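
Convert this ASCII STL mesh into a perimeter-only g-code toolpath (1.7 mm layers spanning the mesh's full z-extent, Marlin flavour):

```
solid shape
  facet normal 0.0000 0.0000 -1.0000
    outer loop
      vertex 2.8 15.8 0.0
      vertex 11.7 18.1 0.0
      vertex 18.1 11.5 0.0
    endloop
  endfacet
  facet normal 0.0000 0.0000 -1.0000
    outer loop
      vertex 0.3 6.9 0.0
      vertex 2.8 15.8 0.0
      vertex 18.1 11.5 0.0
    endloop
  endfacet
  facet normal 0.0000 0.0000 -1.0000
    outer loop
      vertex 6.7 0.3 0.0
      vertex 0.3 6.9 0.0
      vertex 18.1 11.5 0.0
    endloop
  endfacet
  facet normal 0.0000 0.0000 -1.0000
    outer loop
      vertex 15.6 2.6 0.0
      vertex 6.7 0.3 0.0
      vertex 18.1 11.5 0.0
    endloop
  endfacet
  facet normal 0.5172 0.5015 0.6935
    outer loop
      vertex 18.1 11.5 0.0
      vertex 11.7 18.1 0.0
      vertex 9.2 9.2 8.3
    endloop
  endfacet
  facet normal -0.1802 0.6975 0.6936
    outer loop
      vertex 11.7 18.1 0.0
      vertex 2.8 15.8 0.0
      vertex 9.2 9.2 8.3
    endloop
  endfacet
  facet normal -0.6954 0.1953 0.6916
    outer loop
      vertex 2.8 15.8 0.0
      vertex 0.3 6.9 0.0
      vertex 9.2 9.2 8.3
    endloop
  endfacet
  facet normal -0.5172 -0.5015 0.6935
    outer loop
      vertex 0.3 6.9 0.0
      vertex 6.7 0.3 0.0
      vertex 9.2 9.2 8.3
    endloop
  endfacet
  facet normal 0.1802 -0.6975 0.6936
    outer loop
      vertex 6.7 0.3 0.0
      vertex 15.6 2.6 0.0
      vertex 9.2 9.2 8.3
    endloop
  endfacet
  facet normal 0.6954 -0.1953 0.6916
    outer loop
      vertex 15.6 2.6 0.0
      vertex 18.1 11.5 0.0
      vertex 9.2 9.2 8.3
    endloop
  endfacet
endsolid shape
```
; perimeter-only toolpath
G21 ; units = mm
G90 ; absolute positioning
G28 ; home
; layer 1
G0 Z1.7
G0 X16.3 Y11.0
G1 X11.2 Y16.3
G1 X4.1 Y14.5
G1 X2.1 Y7.4
G1 X7.2 Y2.1
G1 X14.3 Y3.9
G1 X16.3 Y11.0
; layer 2
G0 Z3.3
G0 X14.5 Y10.6
G1 X10.7 Y14.5
G1 X5.4 Y13.2
G1 X3.9 Y7.8
G1 X7.7 Y3.9
G1 X13.0 Y5.2
G1 X14.5 Y10.6
; layer 3
G0 Z5.0
G0 X12.8 Y10.1
G1 X10.2 Y12.8
G1 X6.6 Y11.8
G1 X5.6 Y8.3
G1 X8.2 Y5.6
G1 X11.8 Y6.6
G1 X12.8 Y10.1
; layer 4
G0 Z6.6
G0 X11.0 Y9.7
G1 X9.7 Y11.0
G1 X7.9 Y10.5
G1 X7.4 Y8.7
G1 X8.7 Y7.4
G1 X10.5 Y7.9
G1 X11.0 Y9.7
M2 ; end

The solid is a regular 6-sided pyramid, base circumscribed radius ≈ 9.2 mm, apex at z ≈ 8.3 mm. Slicing at Δz = 1.7 mm — 5 equal slices spanning the solid's height, so layer i sits at z = i·h/5 — gives 4 non-empty perimeters. Each is a 6-segment closed polygon; G0 lifts to the layer z and rapids to the start vertex, then G1 traces the edges. The cross-section shrinks linearly with z (the slice at the apex is degenerate and omitted).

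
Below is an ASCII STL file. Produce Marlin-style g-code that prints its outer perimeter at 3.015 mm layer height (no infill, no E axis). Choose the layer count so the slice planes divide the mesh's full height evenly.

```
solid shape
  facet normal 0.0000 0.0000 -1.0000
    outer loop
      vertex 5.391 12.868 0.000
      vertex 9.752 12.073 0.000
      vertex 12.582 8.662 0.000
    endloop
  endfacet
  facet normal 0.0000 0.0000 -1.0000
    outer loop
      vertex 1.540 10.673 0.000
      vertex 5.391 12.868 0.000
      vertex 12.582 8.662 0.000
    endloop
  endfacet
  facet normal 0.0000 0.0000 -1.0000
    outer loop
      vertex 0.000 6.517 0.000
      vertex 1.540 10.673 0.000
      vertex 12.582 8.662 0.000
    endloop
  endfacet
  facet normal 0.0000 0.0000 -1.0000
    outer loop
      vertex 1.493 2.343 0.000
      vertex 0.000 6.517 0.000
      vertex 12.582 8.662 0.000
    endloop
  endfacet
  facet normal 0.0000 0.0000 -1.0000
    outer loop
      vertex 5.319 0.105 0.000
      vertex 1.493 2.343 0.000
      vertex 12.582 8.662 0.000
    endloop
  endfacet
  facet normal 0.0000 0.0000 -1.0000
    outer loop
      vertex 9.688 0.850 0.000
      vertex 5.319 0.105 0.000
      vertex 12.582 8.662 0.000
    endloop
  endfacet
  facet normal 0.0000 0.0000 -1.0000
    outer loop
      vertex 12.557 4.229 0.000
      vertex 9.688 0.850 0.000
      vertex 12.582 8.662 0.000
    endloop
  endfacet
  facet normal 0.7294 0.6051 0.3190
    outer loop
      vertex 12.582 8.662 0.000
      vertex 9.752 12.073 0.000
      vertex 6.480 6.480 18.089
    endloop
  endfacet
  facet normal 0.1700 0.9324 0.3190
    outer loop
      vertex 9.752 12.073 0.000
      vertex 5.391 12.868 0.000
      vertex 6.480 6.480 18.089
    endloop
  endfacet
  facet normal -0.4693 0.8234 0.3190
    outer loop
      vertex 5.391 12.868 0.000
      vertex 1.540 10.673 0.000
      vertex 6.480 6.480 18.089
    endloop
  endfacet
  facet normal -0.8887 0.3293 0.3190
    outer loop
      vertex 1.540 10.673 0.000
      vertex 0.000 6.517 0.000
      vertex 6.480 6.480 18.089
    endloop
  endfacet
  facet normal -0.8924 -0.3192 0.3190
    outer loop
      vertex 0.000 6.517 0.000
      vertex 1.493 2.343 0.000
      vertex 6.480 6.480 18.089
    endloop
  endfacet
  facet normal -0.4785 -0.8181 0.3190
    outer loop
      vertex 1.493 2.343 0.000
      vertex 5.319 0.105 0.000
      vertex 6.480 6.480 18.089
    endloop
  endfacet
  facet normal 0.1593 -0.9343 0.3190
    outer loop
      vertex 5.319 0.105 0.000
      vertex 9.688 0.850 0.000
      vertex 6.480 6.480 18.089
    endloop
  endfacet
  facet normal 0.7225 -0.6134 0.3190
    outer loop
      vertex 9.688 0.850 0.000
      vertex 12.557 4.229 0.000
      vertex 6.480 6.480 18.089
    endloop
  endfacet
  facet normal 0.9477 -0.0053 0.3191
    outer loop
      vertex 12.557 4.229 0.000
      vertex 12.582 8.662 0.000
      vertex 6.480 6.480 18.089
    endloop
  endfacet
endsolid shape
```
; perimeter-only toolpath
G21 ; units = mm
G90 ; absolute positioning
G28 ; home
; layer 1
G0 Z3.015
G0 X11.565 Y8.298
G1 X9.207 Y11.141
G1 X5.572 Y11.803
G1 X2.363 Y9.974
G1 X1.080 Y6.511
G1 X2.324 Y3.033
G1 X5.512 Y1.168
G1 X9.153 Y1.788
G1 X11.544 Y4.604
G1 X11.565 Y8.298
; layer 2
G0 Z6.030
G0 X10.548 Y7.935
G1 X8.661 Y10.209
G1 X5.754 Y10.739
G1 X3.187 Y9.275
G1 X2.160 Y6.505
G1 X3.155 Y3.722
G1 X5.706 Y2.230
G1 X8.619 Y2.727
G1 X10.531 Y4.979
G1 X10.548 Y7.935
; layer 3
G0 Z9.044
G0 X9.531 Y7.571
G1 X8.116 Y9.277
G1 X5.936 Y9.674
G1 X4.010 Y8.576
G1 X3.240 Y6.498
G1 X3.987 Y4.412
G1 X5.899 Y3.293
G1 X8.084 Y3.665
G1 X9.518 Y5.354
G1 X9.531 Y7.571
; layer 4
G0 Z12.059
G0 X8.514 Y7.207
G1 X7.571 Y8.344
G1 X6.117 Y8.609
G1 X4.833 Y7.878
G1 X4.320 Y6.492
G1 X4.818 Y5.101
G1 X6.093 Y4.355
G1 X7.549 Y4.603
G1 X8.506 Y5.730
G1 X8.514 Y7.207
; layer 5
G0 Z15.074
G0 X7.497 Y6.844
G1 X7.025 Y7.412
G1 X6.299 Y7.545
G1 X5.657 Y7.179
G1 X5.400 Y6.486
G1 X5.649 Y5.791
G1 X6.287 Y5.418
G1 X7.015 Y5.542
G1 X7.493 Y6.105
G1 X7.497 Y6.844
M2 ; end

The solid is a regular 9-sided pyramid, base circumscribed radius ≈ 6.48 mm, apex at z ≈ 18.1 mm. Slicing at Δz = 3.015 mm — 6 equal slices spanning the solid's height, so layer i sits at z = i·h/6 — gives 5 non-empty perimeters. Each is a 9-segment closed polygon; G0 lifts to the layer z and rapids to the start vertex, then G1 traces the edges. The cross-section shrinks linearly with z (the slice at the apex is degenerate and omitted).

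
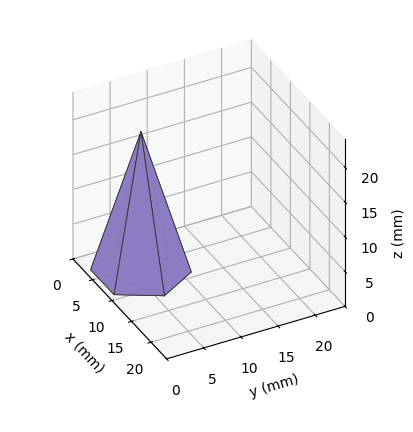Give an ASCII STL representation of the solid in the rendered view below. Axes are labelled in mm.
Reading the render: the shape is a regular 6-sided pyramid, base circumscribed radius ≈ 6 mm, apex at z ≈ 20 mm (dimensions read to the nearest mm from the axis ticks). For the STL, each face is triangulated and given an outward normal.

solid part
  facet normal 0.0000 0.0000 -1.0000
    outer loop
      vertex 3.000 11.196 0.000
      vertex 9.000 11.196 0.000
      vertex 12.000 6.000 0.000
    endloop
  endfacet
  facet normal 0.0000 0.0000 -1.0000
    outer loop
      vertex 0.000 6.000 0.000
      vertex 3.000 11.196 0.000
      vertex 12.000 6.000 0.000
    endloop
  endfacet
  facet normal 0.0000 0.0000 -1.0000
    outer loop
      vertex 3.000 0.804 0.000
      vertex 0.000 6.000 0.000
      vertex 12.000 6.000 0.000
    endloop
  endfacet
  facet normal 0.0000 0.0000 -1.0000
    outer loop
      vertex 9.000 0.804 0.000
      vertex 3.000 0.804 0.000
      vertex 12.000 6.000 0.000
    endloop
  endfacet
  facet normal 0.8382 0.4839 0.2515
    outer loop
      vertex 12.000 6.000 0.000
      vertex 9.000 11.196 0.000
      vertex 6.000 6.000 20.000
    endloop
  endfacet
  facet normal 0.0000 0.9679 0.2515
    outer loop
      vertex 9.000 11.196 0.000
      vertex 3.000 11.196 0.000
      vertex 6.000 6.000 20.000
    endloop
  endfacet
  facet normal -0.8382 0.4839 0.2515
    outer loop
      vertex 3.000 11.196 0.000
      vertex 0.000 6.000 0.000
      vertex 6.000 6.000 20.000
    endloop
  endfacet
  facet normal -0.8382 -0.4839 0.2515
    outer loop
      vertex 0.000 6.000 0.000
      vertex 3.000 0.804 0.000
      vertex 6.000 6.000 20.000
    endloop
  endfacet
  facet normal 0.0000 -0.9679 0.2515
    outer loop
      vertex 3.000 0.804 0.000
      vertex 9.000 0.804 0.000
      vertex 6.000 6.000 20.000
    endloop
  endfacet
  facet normal 0.8382 -0.4839 0.2515
    outer loop
      vertex 9.000 0.804 0.000
      vertex 12.000 6.000 0.000
      vertex 6.000 6.000 20.000
    endloop
  endfacet
endsolid part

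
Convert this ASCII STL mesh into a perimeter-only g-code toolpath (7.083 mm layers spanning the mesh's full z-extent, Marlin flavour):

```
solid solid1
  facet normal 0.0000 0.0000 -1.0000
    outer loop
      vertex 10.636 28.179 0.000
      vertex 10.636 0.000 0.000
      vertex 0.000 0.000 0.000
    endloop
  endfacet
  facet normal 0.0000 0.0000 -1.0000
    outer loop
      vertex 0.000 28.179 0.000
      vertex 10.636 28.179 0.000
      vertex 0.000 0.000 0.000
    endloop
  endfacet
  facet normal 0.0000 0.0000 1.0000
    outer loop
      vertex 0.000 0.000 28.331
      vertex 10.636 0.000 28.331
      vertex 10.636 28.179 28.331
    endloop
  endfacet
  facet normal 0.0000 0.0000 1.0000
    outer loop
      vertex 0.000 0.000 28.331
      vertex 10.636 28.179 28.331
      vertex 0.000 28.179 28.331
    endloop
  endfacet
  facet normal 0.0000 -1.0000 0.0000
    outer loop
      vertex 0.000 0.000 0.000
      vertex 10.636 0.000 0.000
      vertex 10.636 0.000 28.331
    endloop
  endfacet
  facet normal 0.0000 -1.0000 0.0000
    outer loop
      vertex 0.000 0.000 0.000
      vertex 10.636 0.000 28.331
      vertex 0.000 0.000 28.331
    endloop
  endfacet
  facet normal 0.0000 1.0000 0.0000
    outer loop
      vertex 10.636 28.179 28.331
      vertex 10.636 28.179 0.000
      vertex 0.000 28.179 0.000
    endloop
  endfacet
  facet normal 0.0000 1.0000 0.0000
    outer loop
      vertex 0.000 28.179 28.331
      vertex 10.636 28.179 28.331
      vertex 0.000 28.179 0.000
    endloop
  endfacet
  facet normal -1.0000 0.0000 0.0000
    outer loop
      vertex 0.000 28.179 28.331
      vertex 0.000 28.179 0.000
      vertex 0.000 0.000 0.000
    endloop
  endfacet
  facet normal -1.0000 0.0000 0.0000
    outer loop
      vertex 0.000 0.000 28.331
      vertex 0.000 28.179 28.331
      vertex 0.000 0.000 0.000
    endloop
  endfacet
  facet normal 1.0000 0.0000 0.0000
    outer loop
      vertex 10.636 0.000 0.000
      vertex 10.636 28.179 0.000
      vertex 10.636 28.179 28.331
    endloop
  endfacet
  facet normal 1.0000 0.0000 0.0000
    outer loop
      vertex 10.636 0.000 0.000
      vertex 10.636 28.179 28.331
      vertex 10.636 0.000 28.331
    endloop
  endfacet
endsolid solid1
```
; perimeter-only toolpath
G21 ; units = mm
G90 ; absolute positioning
G28 ; home
; layer 1
G0 Z7.083
G0 X0.000 Y0.000
G1 X10.636 Y0.000
G1 X10.636 Y28.179
G1 X0.000 Y28.179
G1 X0.000 Y0.000
; layer 2
G0 Z14.165
G0 X0.000 Y0.000
G1 X10.636 Y0.000
G1 X10.636 Y28.179
G1 X0.000 Y28.179
G1 X0.000 Y0.000
; layer 3
G0 Z21.248
G0 X0.000 Y0.000
G1 X10.636 Y0.000
G1 X10.636 Y28.179
G1 X0.000 Y28.179
G1 X0.000 Y0.000
; layer 4
G0 Z28.331
G0 X0.000 Y0.000
G1 X10.636 Y0.000
G1 X10.636 Y28.179
G1 X0.000 Y28.179
G1 X0.000 Y0.000
M2 ; end

The solid is a rectangular box, roughly 10.6 × 28.2 mm footprint and 28.3 mm tall. Slicing at Δz = 7.083 mm — 4 equal slices spanning the solid's height, so layer i sits at z = i·h/4 — gives 4 non-empty perimeters. Each is a 4-segment closed polygon; G0 lifts to the layer z and rapids to the start vertex, then G1 traces the edges.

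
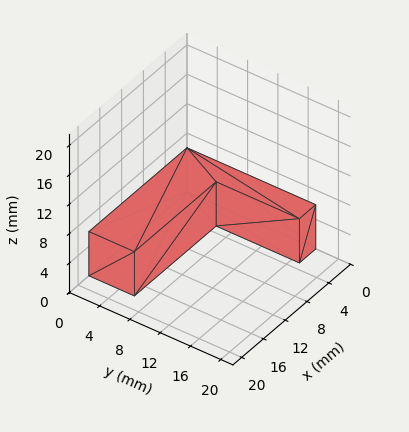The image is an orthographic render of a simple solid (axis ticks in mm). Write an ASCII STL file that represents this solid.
Reading the render: the shape is an L-shaped prism: outer 18 × 17 mm, arm thicknesses ≈ 6 mm (horizontal) and 3 mm (vertical), extruded 6 mm in z (dimensions read to the nearest mm from the axis ticks). For the STL, each face is triangulated and given an outward normal.

solid part
  facet normal 0.0000 0.0000 -1.0000
    outer loop
      vertex 18.000 6.000 0.000
      vertex 18.000 0.000 0.000
      vertex 0.000 0.000 0.000
    endloop
  endfacet
  facet normal 0.0000 0.0000 -1.0000
    outer loop
      vertex 3.000 6.000 0.000
      vertex 18.000 6.000 0.000
      vertex 0.000 0.000 0.000
    endloop
  endfacet
  facet normal 0.0000 0.0000 -1.0000
    outer loop
      vertex 3.000 17.000 0.000
      vertex 3.000 6.000 0.000
      vertex 0.000 0.000 0.000
    endloop
  endfacet
  facet normal 0.0000 0.0000 -1.0000
    outer loop
      vertex 0.000 17.000 0.000
      vertex 3.000 17.000 0.000
      vertex 0.000 0.000 0.000
    endloop
  endfacet
  facet normal 0.0000 0.0000 1.0000
    outer loop
      vertex 0.000 0.000 6.000
      vertex 18.000 0.000 6.000
      vertex 18.000 6.000 6.000
    endloop
  endfacet
  facet normal 0.0000 0.0000 1.0000
    outer loop
      vertex 0.000 0.000 6.000
      vertex 18.000 6.000 6.000
      vertex 3.000 6.000 6.000
    endloop
  endfacet
  facet normal 0.0000 0.0000 1.0000
    outer loop
      vertex 0.000 0.000 6.000
      vertex 3.000 6.000 6.000
      vertex 3.000 17.000 6.000
    endloop
  endfacet
  facet normal 0.0000 0.0000 1.0000
    outer loop
      vertex 0.000 0.000 6.000
      vertex 3.000 17.000 6.000
      vertex 0.000 17.000 6.000
    endloop
  endfacet
  facet normal 0.0000 -1.0000 0.0000
    outer loop
      vertex 0.000 0.000 0.000
      vertex 18.000 0.000 0.000
      vertex 18.000 0.000 6.000
    endloop
  endfacet
  facet normal 0.0000 -1.0000 0.0000
    outer loop
      vertex 0.000 0.000 0.000
      vertex 18.000 0.000 6.000
      vertex 0.000 0.000 6.000
    endloop
  endfacet
  facet normal 1.0000 0.0000 0.0000
    outer loop
      vertex 18.000 0.000 0.000
      vertex 18.000 6.000 0.000
      vertex 18.000 6.000 6.000
    endloop
  endfacet
  facet normal 1.0000 0.0000 0.0000
    outer loop
      vertex 18.000 0.000 0.000
      vertex 18.000 6.000 6.000
      vertex 18.000 0.000 6.000
    endloop
  endfacet
  facet normal 0.0000 1.0000 0.0000
    outer loop
      vertex 18.000 6.000 0.000
      vertex 3.000 6.000 0.000
      vertex 3.000 6.000 6.000
    endloop
  endfacet
  facet normal 0.0000 1.0000 0.0000
    outer loop
      vertex 18.000 6.000 0.000
      vertex 3.000 6.000 6.000
      vertex 18.000 6.000 6.000
    endloop
  endfacet
  facet normal 1.0000 0.0000 0.0000
    outer loop
      vertex 3.000 6.000 0.000
      vertex 3.000 17.000 0.000
      vertex 3.000 17.000 6.000
    endloop
  endfacet
  facet normal 1.0000 0.0000 0.0000
    outer loop
      vertex 3.000 6.000 0.000
      vertex 3.000 17.000 6.000
      vertex 3.000 6.000 6.000
    endloop
  endfacet
  facet normal 0.0000 1.0000 0.0000
    outer loop
      vertex 3.000 17.000 0.000
      vertex 0.000 17.000 0.000
      vertex 0.000 17.000 6.000
    endloop
  endfacet
  facet normal 0.0000 1.0000 0.0000
    outer loop
      vertex 3.000 17.000 0.000
      vertex 0.000 17.000 6.000
      vertex 3.000 17.000 6.000
    endloop
  endfacet
  facet normal -1.0000 0.0000 0.0000
    outer loop
      vertex 0.000 17.000 0.000
      vertex 0.000 0.000 0.000
      vertex 0.000 0.000 6.000
    endloop
  endfacet
  facet normal -1.0000 0.0000 0.0000
    outer loop
      vertex 0.000 17.000 0.000
      vertex 0.000 0.000 6.000
      vertex 0.000 17.000 6.000
    endloop
  endfacet
endsolid part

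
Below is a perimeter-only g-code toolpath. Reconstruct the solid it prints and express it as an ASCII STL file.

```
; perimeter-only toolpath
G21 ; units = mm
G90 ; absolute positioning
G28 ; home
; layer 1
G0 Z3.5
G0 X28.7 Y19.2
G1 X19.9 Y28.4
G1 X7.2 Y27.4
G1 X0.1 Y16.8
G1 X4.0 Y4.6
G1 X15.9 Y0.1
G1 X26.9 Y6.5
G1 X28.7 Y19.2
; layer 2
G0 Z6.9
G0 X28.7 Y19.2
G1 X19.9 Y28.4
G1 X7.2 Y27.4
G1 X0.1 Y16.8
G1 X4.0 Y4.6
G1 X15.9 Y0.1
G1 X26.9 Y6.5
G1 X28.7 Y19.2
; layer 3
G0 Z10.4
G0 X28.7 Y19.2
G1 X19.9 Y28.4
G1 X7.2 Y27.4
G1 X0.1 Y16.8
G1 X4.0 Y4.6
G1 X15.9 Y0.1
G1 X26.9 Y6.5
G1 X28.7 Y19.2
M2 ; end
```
solid part
  facet normal 0.0000 0.0000 -1.0000
    outer loop
      vertex 7.2 27.4 0.0
      vertex 19.9 28.4 0.0
      vertex 28.7 19.2 0.0
    endloop
  endfacet
  facet normal 0.0000 0.0000 -1.0000
    outer loop
      vertex 0.1 16.8 0.0
      vertex 7.2 27.4 0.0
      vertex 28.7 19.2 0.0
    endloop
  endfacet
  facet normal 0.0000 0.0000 -1.0000
    outer loop
      vertex 4.0 4.6 0.0
      vertex 0.1 16.8 0.0
      vertex 28.7 19.2 0.0
    endloop
  endfacet
  facet normal 0.0000 0.0000 -1.0000
    outer loop
      vertex 15.9 0.1 0.0
      vertex 4.0 4.6 0.0
      vertex 28.7 19.2 0.0
    endloop
  endfacet
  facet normal 0.0000 0.0000 -1.0000
    outer loop
      vertex 26.9 6.5 0.0
      vertex 15.9 0.1 0.0
      vertex 28.7 19.2 0.0
    endloop
  endfacet
  facet normal 0.0000 0.0000 1.0000
    outer loop
      vertex 28.7 19.2 10.4
      vertex 19.9 28.4 10.4
      vertex 7.2 27.4 10.4
    endloop
  endfacet
  facet normal 0.0000 0.0000 1.0000
    outer loop
      vertex 28.7 19.2 10.4
      vertex 7.2 27.4 10.4
      vertex 0.1 16.8 10.4
    endloop
  endfacet
  facet normal 0.0000 0.0000 1.0000
    outer loop
      vertex 28.7 19.2 10.4
      vertex 0.1 16.8 10.4
      vertex 4.0 4.6 10.4
    endloop
  endfacet
  facet normal 0.0000 0.0000 1.0000
    outer loop
      vertex 28.7 19.2 10.4
      vertex 4.0 4.6 10.4
      vertex 15.9 0.1 10.4
    endloop
  endfacet
  facet normal 0.0000 0.0000 1.0000
    outer loop
      vertex 28.7 19.2 10.4
      vertex 15.9 0.1 10.4
      vertex 26.9 6.5 10.4
    endloop
  endfacet
  facet normal 0.7226 0.6912 0.0000
    outer loop
      vertex 28.7 19.2 0.0
      vertex 19.9 28.4 0.0
      vertex 19.9 28.4 10.4
    endloop
  endfacet
  facet normal 0.7226 0.6912 0.0000
    outer loop
      vertex 28.7 19.2 0.0
      vertex 19.9 28.4 10.4
      vertex 28.7 19.2 10.4
    endloop
  endfacet
  facet normal -0.0785 0.9969 0.0000
    outer loop
      vertex 19.9 28.4 0.0
      vertex 7.2 27.4 0.0
      vertex 7.2 27.4 10.4
    endloop
  endfacet
  facet normal -0.0785 0.9969 0.0000
    outer loop
      vertex 19.9 28.4 0.0
      vertex 7.2 27.4 10.4
      vertex 19.9 28.4 10.4
    endloop
  endfacet
  facet normal -0.8308 0.5565 0.0000
    outer loop
      vertex 7.2 27.4 0.0
      vertex 0.1 16.8 0.0
      vertex 0.1 16.8 10.4
    endloop
  endfacet
  facet normal -0.8308 0.5565 0.0000
    outer loop
      vertex 7.2 27.4 0.0
      vertex 0.1 16.8 10.4
      vertex 7.2 27.4 10.4
    endloop
  endfacet
  facet normal -0.9525 -0.3045 0.0000
    outer loop
      vertex 0.1 16.8 0.0
      vertex 4.0 4.6 0.0
      vertex 4.0 4.6 10.4
    endloop
  endfacet
  facet normal -0.9525 -0.3045 0.0000
    outer loop
      vertex 0.1 16.8 0.0
      vertex 4.0 4.6 10.4
      vertex 0.1 16.8 10.4
    endloop
  endfacet
  facet normal -0.3537 -0.9354 0.0000
    outer loop
      vertex 4.0 4.6 0.0
      vertex 15.9 0.1 0.0
      vertex 15.9 0.1 10.4
    endloop
  endfacet
  facet normal -0.3537 -0.9354 0.0000
    outer loop
      vertex 4.0 4.6 0.0
      vertex 15.9 0.1 10.4
      vertex 4.0 4.6 10.4
    endloop
  endfacet
  facet normal 0.5029 -0.8643 0.0000
    outer loop
      vertex 15.9 0.1 0.0
      vertex 26.9 6.5 0.0
      vertex 26.9 6.5 10.4
    endloop
  endfacet
  facet normal 0.5029 -0.8643 0.0000
    outer loop
      vertex 15.9 0.1 0.0
      vertex 26.9 6.5 10.4
      vertex 15.9 0.1 10.4
    endloop
  endfacet
  facet normal 0.9901 -0.1403 0.0000
    outer loop
      vertex 26.9 6.5 0.0
      vertex 28.7 19.2 0.0
      vertex 28.7 19.2 10.4
    endloop
  endfacet
  facet normal 0.9901 -0.1403 0.0000
    outer loop
      vertex 26.9 6.5 0.0
      vertex 28.7 19.2 10.4
      vertex 26.9 6.5 10.4
    endloop
  endfacet
endsolid part

The G0 Z moves step by Δz≈3.5 mm. Every layer's G1 loop is the same polygon, so the solid is a straight extrusion of it from z=0 to z≈10.4. Closing with flat bottom and top caps and triangulating gives 24 facets — a regular 7-sided prism (a cylinder approximated with 7 flat sides), circumscribed radius ≈ 14.7 mm, height ≈ 10.4 mm.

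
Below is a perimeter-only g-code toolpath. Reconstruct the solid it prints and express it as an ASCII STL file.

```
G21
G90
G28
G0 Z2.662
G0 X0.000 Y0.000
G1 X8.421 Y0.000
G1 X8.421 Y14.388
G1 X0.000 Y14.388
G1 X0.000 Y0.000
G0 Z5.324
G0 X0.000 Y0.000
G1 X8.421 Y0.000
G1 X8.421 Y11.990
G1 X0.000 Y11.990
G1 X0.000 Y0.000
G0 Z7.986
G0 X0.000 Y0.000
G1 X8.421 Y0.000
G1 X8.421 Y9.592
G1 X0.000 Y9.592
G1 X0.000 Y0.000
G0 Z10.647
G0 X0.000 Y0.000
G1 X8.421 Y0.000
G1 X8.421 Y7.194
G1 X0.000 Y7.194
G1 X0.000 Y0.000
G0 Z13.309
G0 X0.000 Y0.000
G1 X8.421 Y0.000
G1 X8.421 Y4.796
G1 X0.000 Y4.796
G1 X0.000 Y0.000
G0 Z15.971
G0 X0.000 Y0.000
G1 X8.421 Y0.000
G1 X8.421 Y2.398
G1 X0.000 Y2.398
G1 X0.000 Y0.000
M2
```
solid part
  facet normal 0.0000 0.0000 -1.0000
    outer loop
      vertex 8.421 16.786 0.000
      vertex 8.421 0.000 0.000
      vertex 0.000 0.000 0.000
    endloop
  endfacet
  facet normal 0.0000 0.0000 -1.0000
    outer loop
      vertex 0.000 16.786 0.000
      vertex 8.421 16.786 0.000
      vertex 0.000 0.000 0.000
    endloop
  endfacet
  facet normal 0.0000 -1.0000 0.0000
    outer loop
      vertex 0.000 0.000 0.000
      vertex 8.421 0.000 0.000
      vertex 8.421 0.000 18.633
    endloop
  endfacet
  facet normal 0.0000 -1.0000 0.0000
    outer loop
      vertex 0.000 0.000 0.000
      vertex 8.421 0.000 18.633
      vertex 0.000 0.000 18.633
    endloop
  endfacet
  facet normal 0.0000 0.7430 0.6693
    outer loop
      vertex 0.000 0.000 18.633
      vertex 8.421 0.000 18.633
      vertex 8.421 16.786 0.000
    endloop
  endfacet
  facet normal 0.0000 0.7430 0.6693
    outer loop
      vertex 0.000 0.000 18.633
      vertex 8.421 16.786 0.000
      vertex 0.000 16.786 0.000
    endloop
  endfacet
  facet normal -1.0000 0.0000 0.0000
    outer loop
      vertex 0.000 0.000 18.633
      vertex 0.000 16.786 0.000
      vertex 0.000 0.000 0.000
    endloop
  endfacet
  facet normal 1.0000 0.0000 0.0000
    outer loop
      vertex 8.421 0.000 0.000
      vertex 8.421 16.786 0.000
      vertex 8.421 0.000 18.633
    endloop
  endfacet
endsolid part

The G0 Z moves step by Δz≈2.662 mm. The G1 loops shrink linearly with z, so the solid tapers from its base footprint up to z≈18.6. Closing with a flat bottom cap and the tapered top and triangulating gives 8 facets — a wedge (ramp): 8.42 × 16.8 mm base, rising to 18.6 mm along the y=0 edge and sloping linearly to z=0 at y=16.8.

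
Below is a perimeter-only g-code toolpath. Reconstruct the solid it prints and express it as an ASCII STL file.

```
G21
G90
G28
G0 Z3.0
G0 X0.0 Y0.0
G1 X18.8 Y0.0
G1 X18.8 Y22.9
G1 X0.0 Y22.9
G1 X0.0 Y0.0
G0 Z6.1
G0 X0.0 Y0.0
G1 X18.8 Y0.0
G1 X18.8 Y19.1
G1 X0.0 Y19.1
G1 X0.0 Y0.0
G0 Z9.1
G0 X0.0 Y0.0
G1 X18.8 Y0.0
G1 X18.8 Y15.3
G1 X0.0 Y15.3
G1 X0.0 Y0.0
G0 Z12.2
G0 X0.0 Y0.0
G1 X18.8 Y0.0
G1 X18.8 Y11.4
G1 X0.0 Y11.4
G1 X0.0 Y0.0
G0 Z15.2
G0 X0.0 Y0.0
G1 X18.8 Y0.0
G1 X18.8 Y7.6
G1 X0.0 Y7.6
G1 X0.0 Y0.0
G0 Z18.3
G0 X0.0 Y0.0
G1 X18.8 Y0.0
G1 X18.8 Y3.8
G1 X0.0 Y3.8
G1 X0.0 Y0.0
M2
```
solid part
  facet normal 0.0000 0.0000 -1.0000
    outer loop
      vertex 18.8 26.7 0.0
      vertex 18.8 0.0 0.0
      vertex 0.0 0.0 0.0
    endloop
  endfacet
  facet normal 0.0000 0.0000 -1.0000
    outer loop
      vertex 0.0 26.7 0.0
      vertex 18.8 26.7 0.0
      vertex 0.0 0.0 0.0
    endloop
  endfacet
  facet normal 0.0000 -1.0000 0.0000
    outer loop
      vertex 0.0 0.0 0.0
      vertex 18.8 0.0 0.0
      vertex 18.8 0.0 21.3
    endloop
  endfacet
  facet normal 0.0000 -1.0000 0.0000
    outer loop
      vertex 0.0 0.0 0.0
      vertex 18.8 0.0 21.3
      vertex 0.0 0.0 21.3
    endloop
  endfacet
  facet normal 0.0000 0.6236 0.7817
    outer loop
      vertex 0.0 0.0 21.3
      vertex 18.8 0.0 21.3
      vertex 18.8 26.7 0.0
    endloop
  endfacet
  facet normal 0.0000 0.6236 0.7817
    outer loop
      vertex 0.0 0.0 21.3
      vertex 18.8 26.7 0.0
      vertex 0.0 26.7 0.0
    endloop
  endfacet
  facet normal -1.0000 0.0000 0.0000
    outer loop
      vertex 0.0 0.0 21.3
      vertex 0.0 26.7 0.0
      vertex 0.0 0.0 0.0
    endloop
  endfacet
  facet normal 1.0000 0.0000 0.0000
    outer loop
      vertex 18.8 0.0 0.0
      vertex 18.8 26.7 0.0
      vertex 18.8 0.0 21.3
    endloop
  endfacet
endsolid part

The G0 Z moves step by Δz≈3.0 mm. The G1 loops shrink linearly with z, so the solid tapers from its base footprint up to z≈21.3. Closing with a flat bottom cap and the tapered top and triangulating gives 8 facets — a wedge (ramp): 18.8 × 26.7 mm base, rising to 21.3 mm along the y=0 edge and sloping linearly to z=0 at y=26.7.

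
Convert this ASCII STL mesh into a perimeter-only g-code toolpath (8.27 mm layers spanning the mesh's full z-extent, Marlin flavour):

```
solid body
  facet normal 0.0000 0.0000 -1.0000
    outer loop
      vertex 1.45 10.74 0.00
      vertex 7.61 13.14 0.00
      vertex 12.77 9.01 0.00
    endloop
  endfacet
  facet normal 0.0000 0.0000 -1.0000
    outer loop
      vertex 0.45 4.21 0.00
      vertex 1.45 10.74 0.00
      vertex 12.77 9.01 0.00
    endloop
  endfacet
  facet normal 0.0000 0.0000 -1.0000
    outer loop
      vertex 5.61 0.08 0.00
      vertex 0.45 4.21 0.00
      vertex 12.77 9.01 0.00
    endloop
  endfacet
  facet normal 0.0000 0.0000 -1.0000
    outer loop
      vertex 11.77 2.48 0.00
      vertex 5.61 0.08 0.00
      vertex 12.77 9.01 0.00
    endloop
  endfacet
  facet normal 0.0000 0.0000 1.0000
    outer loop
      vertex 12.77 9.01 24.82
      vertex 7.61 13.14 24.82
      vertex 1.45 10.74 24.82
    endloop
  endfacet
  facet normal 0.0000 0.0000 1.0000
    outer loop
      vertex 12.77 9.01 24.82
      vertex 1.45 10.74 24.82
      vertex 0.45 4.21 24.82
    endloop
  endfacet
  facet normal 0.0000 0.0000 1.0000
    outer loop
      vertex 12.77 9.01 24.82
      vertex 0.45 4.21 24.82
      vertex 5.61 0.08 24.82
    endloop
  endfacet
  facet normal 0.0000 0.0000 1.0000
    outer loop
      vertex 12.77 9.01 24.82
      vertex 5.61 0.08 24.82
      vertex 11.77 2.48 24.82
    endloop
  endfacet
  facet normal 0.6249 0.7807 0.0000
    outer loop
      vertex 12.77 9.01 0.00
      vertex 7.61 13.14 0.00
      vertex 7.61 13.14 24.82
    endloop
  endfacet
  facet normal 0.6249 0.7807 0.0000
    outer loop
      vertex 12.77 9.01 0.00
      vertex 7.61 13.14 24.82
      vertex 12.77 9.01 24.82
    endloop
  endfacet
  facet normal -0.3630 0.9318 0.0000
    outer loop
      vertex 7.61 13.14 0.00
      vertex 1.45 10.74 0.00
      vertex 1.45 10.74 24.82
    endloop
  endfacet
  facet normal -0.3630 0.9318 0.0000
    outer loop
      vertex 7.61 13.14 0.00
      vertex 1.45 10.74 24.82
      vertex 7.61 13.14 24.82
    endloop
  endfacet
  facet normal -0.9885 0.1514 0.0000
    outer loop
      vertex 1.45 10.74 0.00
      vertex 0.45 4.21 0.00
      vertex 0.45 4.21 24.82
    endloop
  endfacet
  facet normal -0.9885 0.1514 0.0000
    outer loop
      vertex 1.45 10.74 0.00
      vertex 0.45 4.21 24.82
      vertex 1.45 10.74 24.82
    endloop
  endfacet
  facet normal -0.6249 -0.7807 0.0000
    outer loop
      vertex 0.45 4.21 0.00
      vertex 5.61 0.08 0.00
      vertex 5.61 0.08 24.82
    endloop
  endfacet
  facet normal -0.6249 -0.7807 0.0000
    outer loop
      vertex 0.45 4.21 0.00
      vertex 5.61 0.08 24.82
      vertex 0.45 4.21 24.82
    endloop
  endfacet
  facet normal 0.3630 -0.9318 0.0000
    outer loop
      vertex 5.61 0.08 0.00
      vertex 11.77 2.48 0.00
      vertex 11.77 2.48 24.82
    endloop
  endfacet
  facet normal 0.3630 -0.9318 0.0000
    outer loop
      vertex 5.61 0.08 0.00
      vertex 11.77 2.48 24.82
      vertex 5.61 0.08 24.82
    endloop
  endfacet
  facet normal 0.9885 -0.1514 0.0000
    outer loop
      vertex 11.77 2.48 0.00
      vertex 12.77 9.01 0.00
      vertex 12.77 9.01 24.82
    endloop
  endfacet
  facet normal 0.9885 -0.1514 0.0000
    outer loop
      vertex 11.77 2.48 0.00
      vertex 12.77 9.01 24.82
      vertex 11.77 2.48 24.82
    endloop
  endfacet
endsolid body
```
; perimeter-only toolpath
G21 ; units = mm
G90 ; absolute positioning
G28 ; home
; layer 1
G0 Z8.27
G0 X12.77 Y9.01
G1 X7.61 Y13.14
G1 X1.45 Y10.74
G1 X0.45 Y4.21
G1 X5.61 Y0.08
G1 X11.77 Y2.48
G1 X12.77 Y9.01
; layer 2
G0 Z16.55
G0 X12.77 Y9.01
G1 X7.61 Y13.14
G1 X1.45 Y10.74
G1 X0.45 Y4.21
G1 X5.61 Y0.08
G1 X11.77 Y2.48
G1 X12.77 Y9.01
; layer 3
G0 Z24.82
G0 X12.77 Y9.01
G1 X7.61 Y13.14
G1 X1.45 Y10.74
G1 X0.45 Y4.21
G1 X5.61 Y0.08
G1 X11.77 Y2.48
G1 X12.77 Y9.01
M2 ; end

The solid is a regular 6-sided prism (a cylinder approximated with 6 flat sides), circumscribed radius ≈ 6.61 mm, height ≈ 24.8 mm. Slicing at Δz = 8.27 mm — 3 equal slices spanning the solid's height, so layer i sits at z = i·h/3 — gives 3 non-empty perimeters. Each is a 6-segment closed polygon; G0 lifts to the layer z and rapids to the start vertex, then G1 traces the edges.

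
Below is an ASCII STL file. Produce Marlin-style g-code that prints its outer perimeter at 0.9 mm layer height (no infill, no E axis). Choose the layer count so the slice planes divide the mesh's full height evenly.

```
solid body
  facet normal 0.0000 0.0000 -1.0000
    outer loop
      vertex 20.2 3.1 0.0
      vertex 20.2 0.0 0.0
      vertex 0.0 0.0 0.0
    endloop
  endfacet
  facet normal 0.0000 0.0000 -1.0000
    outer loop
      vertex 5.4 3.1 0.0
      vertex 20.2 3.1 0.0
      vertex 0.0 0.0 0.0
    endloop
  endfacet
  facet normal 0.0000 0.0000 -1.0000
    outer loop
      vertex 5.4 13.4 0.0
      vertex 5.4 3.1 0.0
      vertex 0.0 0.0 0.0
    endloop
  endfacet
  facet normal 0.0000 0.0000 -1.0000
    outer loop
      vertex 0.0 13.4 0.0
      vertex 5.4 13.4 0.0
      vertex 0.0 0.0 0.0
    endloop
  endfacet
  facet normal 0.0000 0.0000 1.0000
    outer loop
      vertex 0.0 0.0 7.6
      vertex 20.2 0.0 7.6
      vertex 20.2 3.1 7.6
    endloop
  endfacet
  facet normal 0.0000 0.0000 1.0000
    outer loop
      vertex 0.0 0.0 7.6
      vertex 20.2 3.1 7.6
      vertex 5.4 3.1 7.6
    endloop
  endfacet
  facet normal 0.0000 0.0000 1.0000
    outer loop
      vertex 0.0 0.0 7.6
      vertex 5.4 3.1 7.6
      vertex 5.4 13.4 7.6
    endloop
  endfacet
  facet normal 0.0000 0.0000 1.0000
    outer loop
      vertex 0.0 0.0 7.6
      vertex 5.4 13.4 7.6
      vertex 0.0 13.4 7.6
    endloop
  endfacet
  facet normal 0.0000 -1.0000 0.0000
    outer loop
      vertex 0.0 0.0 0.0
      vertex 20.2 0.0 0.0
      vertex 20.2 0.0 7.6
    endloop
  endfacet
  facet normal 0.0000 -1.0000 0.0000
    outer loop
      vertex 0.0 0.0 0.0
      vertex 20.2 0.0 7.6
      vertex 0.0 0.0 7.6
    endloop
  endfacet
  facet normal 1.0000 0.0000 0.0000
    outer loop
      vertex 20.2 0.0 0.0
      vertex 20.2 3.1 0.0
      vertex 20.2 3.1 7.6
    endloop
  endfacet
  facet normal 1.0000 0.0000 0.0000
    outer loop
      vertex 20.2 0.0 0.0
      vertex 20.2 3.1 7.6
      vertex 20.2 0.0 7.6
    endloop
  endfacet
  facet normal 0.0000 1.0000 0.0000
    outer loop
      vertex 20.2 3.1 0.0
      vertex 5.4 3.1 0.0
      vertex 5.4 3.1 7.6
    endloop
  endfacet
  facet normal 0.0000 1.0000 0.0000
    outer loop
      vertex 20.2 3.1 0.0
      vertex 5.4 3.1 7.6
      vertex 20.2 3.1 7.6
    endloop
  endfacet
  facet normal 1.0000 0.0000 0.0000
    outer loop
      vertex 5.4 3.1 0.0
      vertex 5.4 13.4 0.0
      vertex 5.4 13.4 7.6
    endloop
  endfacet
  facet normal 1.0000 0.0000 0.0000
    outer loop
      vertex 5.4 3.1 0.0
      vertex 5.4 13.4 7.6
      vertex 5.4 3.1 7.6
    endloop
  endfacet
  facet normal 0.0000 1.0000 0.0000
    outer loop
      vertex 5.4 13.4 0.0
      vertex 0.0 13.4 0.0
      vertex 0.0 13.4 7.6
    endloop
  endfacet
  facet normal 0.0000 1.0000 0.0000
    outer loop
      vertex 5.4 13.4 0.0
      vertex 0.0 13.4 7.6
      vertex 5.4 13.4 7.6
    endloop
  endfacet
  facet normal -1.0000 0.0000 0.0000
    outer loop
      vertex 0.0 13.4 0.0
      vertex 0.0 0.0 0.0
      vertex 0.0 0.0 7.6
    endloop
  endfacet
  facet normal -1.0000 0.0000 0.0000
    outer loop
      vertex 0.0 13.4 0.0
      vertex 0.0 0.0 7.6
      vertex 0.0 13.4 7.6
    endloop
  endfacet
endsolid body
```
; perimeter-only toolpath
G21 ; units = mm
G90 ; absolute positioning
G28 ; home
; layer 1
G0 Z0.9
G0 X0.0 Y0.0
G1 X20.2 Y0.0
G1 X20.2 Y3.1
G1 X5.4 Y3.1
G1 X5.4 Y13.4
G1 X0.0 Y13.4
G1 X0.0 Y0.0
; layer 2
G0 Z1.9
G0 X0.0 Y0.0
G1 X20.2 Y0.0
G1 X20.2 Y3.1
G1 X5.4 Y3.1
G1 X5.4 Y13.4
G1 X0.0 Y13.4
G1 X0.0 Y0.0
; layer 3
G0 Z2.8
G0 X0.0 Y0.0
G1 X20.2 Y0.0
G1 X20.2 Y3.1
G1 X5.4 Y3.1
G1 X5.4 Y13.4
G1 X0.0 Y13.4
G1 X0.0 Y0.0
; layer 4
G0 Z3.8
G0 X0.0 Y0.0
G1 X20.2 Y0.0
G1 X20.2 Y3.1
G1 X5.4 Y3.1
G1 X5.4 Y13.4
G1 X0.0 Y13.4
G1 X0.0 Y0.0
; layer 5
G0 Z4.8
G0 X0.0 Y0.0
G1 X20.2 Y0.0
G1 X20.2 Y3.1
G1 X5.4 Y3.1
G1 X5.4 Y13.4
G1 X0.0 Y13.4
G1 X0.0 Y0.0
; layer 6
G0 Z5.7
G0 X0.0 Y0.0
G1 X20.2 Y0.0
G1 X20.2 Y3.1
G1 X5.4 Y3.1
G1 X5.4 Y13.4
G1 X0.0 Y13.4
G1 X0.0 Y0.0
; layer 7
G0 Z6.6
G0 X0.0 Y0.0
G1 X20.2 Y0.0
G1 X20.2 Y3.1
G1 X5.4 Y3.1
G1 X5.4 Y13.4
G1 X0.0 Y13.4
G1 X0.0 Y0.0
; layer 8
G0 Z7.6
G0 X0.0 Y0.0
G1 X20.2 Y0.0
G1 X20.2 Y3.1
G1 X5.4 Y3.1
G1 X5.4 Y13.4
G1 X0.0 Y13.4
G1 X0.0 Y0.0
M2 ; end

The solid is an L-shaped prism: outer 20.2 × 13.4 mm, arm thicknesses ≈ 3.1 mm (horizontal) and 5.4 mm (vertical), extruded 7.6 mm in z. Slicing at Δz = 0.9 mm — 8 equal slices spanning the solid's height, so layer i sits at z = i·h/8 — gives 8 non-empty perimeters. Each is a 6-segment closed polygon; G0 lifts to the layer z and rapids to the start vertex, then G1 traces the edges.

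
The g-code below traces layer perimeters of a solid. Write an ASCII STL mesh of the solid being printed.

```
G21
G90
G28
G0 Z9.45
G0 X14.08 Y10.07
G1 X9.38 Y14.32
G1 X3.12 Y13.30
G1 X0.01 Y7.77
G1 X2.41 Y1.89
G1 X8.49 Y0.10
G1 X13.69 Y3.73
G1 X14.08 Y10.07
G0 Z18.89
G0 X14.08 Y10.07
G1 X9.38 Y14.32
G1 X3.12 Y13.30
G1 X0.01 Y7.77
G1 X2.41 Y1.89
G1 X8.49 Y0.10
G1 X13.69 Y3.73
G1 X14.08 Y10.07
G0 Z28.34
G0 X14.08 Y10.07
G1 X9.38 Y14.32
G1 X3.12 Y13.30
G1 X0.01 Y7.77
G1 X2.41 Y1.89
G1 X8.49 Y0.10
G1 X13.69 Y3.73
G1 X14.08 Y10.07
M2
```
solid part
  facet normal 0.0000 0.0000 -1.0000
    outer loop
      vertex 3.12 13.30 0.00
      vertex 9.38 14.32 0.00
      vertex 14.08 10.07 0.00
    endloop
  endfacet
  facet normal 0.0000 0.0000 -1.0000
    outer loop
      vertex 0.01 7.77 0.00
      vertex 3.12 13.30 0.00
      vertex 14.08 10.07 0.00
    endloop
  endfacet
  facet normal 0.0000 0.0000 -1.0000
    outer loop
      vertex 2.41 1.89 0.00
      vertex 0.01 7.77 0.00
      vertex 14.08 10.07 0.00
    endloop
  endfacet
  facet normal 0.0000 0.0000 -1.0000
    outer loop
      vertex 8.49 0.10 0.00
      vertex 2.41 1.89 0.00
      vertex 14.08 10.07 0.00
    endloop
  endfacet
  facet normal 0.0000 0.0000 -1.0000
    outer loop
      vertex 13.69 3.73 0.00
      vertex 8.49 0.10 0.00
      vertex 14.08 10.07 0.00
    endloop
  endfacet
  facet normal 0.0000 0.0000 1.0000
    outer loop
      vertex 14.08 10.07 28.34
      vertex 9.38 14.32 28.34
      vertex 3.12 13.30 28.34
    endloop
  endfacet
  facet normal 0.0000 0.0000 1.0000
    outer loop
      vertex 14.08 10.07 28.34
      vertex 3.12 13.30 28.34
      vertex 0.01 7.77 28.34
    endloop
  endfacet
  facet normal 0.0000 0.0000 1.0000
    outer loop
      vertex 14.08 10.07 28.34
      vertex 0.01 7.77 28.34
      vertex 2.41 1.89 28.34
    endloop
  endfacet
  facet normal 0.0000 0.0000 1.0000
    outer loop
      vertex 14.08 10.07 28.34
      vertex 2.41 1.89 28.34
      vertex 8.49 0.10 28.34
    endloop
  endfacet
  facet normal 0.0000 0.0000 1.0000
    outer loop
      vertex 14.08 10.07 28.34
      vertex 8.49 0.10 28.34
      vertex 13.69 3.73 28.34
    endloop
  endfacet
  facet normal 0.6707 0.7417 0.0000
    outer loop
      vertex 14.08 10.07 0.00
      vertex 9.38 14.32 0.00
      vertex 9.38 14.32 28.34
    endloop
  endfacet
  facet normal 0.6707 0.7417 0.0000
    outer loop
      vertex 14.08 10.07 0.00
      vertex 9.38 14.32 28.34
      vertex 14.08 10.07 28.34
    endloop
  endfacet
  facet normal -0.1608 0.9870 0.0000
    outer loop
      vertex 9.38 14.32 0.00
      vertex 3.12 13.30 0.00
      vertex 3.12 13.30 28.34
    endloop
  endfacet
  facet normal -0.1608 0.9870 0.0000
    outer loop
      vertex 9.38 14.32 0.00
      vertex 3.12 13.30 28.34
      vertex 9.38 14.32 28.34
    endloop
  endfacet
  facet normal -0.8716 0.4902 0.0000
    outer loop
      vertex 3.12 13.30 0.00
      vertex 0.01 7.77 0.00
      vertex 0.01 7.77 28.34
    endloop
  endfacet
  facet normal -0.8716 0.4902 0.0000
    outer loop
      vertex 3.12 13.30 0.00
      vertex 0.01 7.77 28.34
      vertex 3.12 13.30 28.34
    endloop
  endfacet
  facet normal -0.9258 -0.3779 0.0000
    outer loop
      vertex 0.01 7.77 0.00
      vertex 2.41 1.89 0.00
      vertex 2.41 1.89 28.34
    endloop
  endfacet
  facet normal -0.9258 -0.3779 0.0000
    outer loop
      vertex 0.01 7.77 0.00
      vertex 2.41 1.89 28.34
      vertex 0.01 7.77 28.34
    endloop
  endfacet
  facet normal -0.2824 -0.9593 0.0000
    outer loop
      vertex 2.41 1.89 0.00
      vertex 8.49 0.10 0.00
      vertex 8.49 0.10 28.34
    endloop
  endfacet
  facet normal -0.2824 -0.9593 0.0000
    outer loop
      vertex 2.41 1.89 0.00
      vertex 8.49 0.10 28.34
      vertex 2.41 1.89 28.34
    endloop
  endfacet
  facet normal 0.5724 -0.8200 0.0000
    outer loop
      vertex 8.49 0.10 0.00
      vertex 13.69 3.73 0.00
      vertex 13.69 3.73 28.34
    endloop
  endfacet
  facet normal 0.5724 -0.8200 0.0000
    outer loop
      vertex 8.49 0.10 0.00
      vertex 13.69 3.73 28.34
      vertex 8.49 0.10 28.34
    endloop
  endfacet
  facet normal 0.9981 -0.0614 0.0000
    outer loop
      vertex 13.69 3.73 0.00
      vertex 14.08 10.07 0.00
      vertex 14.08 10.07 28.34
    endloop
  endfacet
  facet normal 0.9981 -0.0614 0.0000
    outer loop
      vertex 13.69 3.73 0.00
      vertex 14.08 10.07 28.34
      vertex 13.69 3.73 28.34
    endloop
  endfacet
endsolid part

The G0 Z moves step by Δz≈9.45 mm. Every layer's G1 loop is the same polygon, so the solid is a straight extrusion of it from z=0 to z≈28.3. Closing with flat bottom and top caps and triangulating gives 24 facets — a regular 7-sided prism (a cylinder approximated with 7 flat sides), circumscribed radius ≈ 7.31 mm, height ≈ 28.3 mm.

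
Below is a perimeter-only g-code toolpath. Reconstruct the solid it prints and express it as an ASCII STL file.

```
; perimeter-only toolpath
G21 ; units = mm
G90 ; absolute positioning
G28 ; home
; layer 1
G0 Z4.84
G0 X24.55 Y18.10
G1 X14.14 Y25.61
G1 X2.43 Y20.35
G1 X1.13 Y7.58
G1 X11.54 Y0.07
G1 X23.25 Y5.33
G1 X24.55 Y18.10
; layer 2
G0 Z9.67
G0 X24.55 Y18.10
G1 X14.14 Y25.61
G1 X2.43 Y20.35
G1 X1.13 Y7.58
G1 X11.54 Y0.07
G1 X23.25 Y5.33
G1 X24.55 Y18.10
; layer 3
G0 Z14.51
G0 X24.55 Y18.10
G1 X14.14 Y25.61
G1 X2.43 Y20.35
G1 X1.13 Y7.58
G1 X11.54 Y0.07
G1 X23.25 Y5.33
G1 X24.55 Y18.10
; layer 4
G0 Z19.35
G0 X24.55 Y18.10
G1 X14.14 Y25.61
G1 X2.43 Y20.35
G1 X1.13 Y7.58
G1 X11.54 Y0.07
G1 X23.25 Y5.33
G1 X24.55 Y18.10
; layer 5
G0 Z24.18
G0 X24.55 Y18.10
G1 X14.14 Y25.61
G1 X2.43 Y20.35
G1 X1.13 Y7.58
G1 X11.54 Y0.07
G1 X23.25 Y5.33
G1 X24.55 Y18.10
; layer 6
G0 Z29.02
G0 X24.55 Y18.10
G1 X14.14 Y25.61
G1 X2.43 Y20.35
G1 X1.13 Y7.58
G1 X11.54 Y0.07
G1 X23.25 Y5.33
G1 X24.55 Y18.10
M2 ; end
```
solid part
  facet normal 0.0000 0.0000 -1.0000
    outer loop
      vertex 2.43 20.35 0.00
      vertex 14.14 25.61 0.00
      vertex 24.55 18.10 0.00
    endloop
  endfacet
  facet normal 0.0000 0.0000 -1.0000
    outer loop
      vertex 1.13 7.58 0.00
      vertex 2.43 20.35 0.00
      vertex 24.55 18.10 0.00
    endloop
  endfacet
  facet normal 0.0000 0.0000 -1.0000
    outer loop
      vertex 11.54 0.07 0.00
      vertex 1.13 7.58 0.00
      vertex 24.55 18.10 0.00
    endloop
  endfacet
  facet normal 0.0000 0.0000 -1.0000
    outer loop
      vertex 23.25 5.33 0.00
      vertex 11.54 0.07 0.00
      vertex 24.55 18.10 0.00
    endloop
  endfacet
  facet normal 0.0000 0.0000 1.0000
    outer loop
      vertex 24.55 18.10 29.02
      vertex 14.14 25.61 29.02
      vertex 2.43 20.35 29.02
    endloop
  endfacet
  facet normal 0.0000 0.0000 1.0000
    outer loop
      vertex 24.55 18.10 29.02
      vertex 2.43 20.35 29.02
      vertex 1.13 7.58 29.02
    endloop
  endfacet
  facet normal 0.0000 0.0000 1.0000
    outer loop
      vertex 24.55 18.10 29.02
      vertex 1.13 7.58 29.02
      vertex 11.54 0.07 29.02
    endloop
  endfacet
  facet normal 0.0000 0.0000 1.0000
    outer loop
      vertex 24.55 18.10 29.02
      vertex 11.54 0.07 29.02
      vertex 23.25 5.33 29.02
    endloop
  endfacet
  facet normal 0.5851 0.8110 0.0000
    outer loop
      vertex 24.55 18.10 0.00
      vertex 14.14 25.61 0.00
      vertex 14.14 25.61 29.02
    endloop
  endfacet
  facet normal 0.5851 0.8110 0.0000
    outer loop
      vertex 24.55 18.10 0.00
      vertex 14.14 25.61 29.02
      vertex 24.55 18.10 29.02
    endloop
  endfacet
  facet normal -0.4097 0.9122 0.0000
    outer loop
      vertex 14.14 25.61 0.00
      vertex 2.43 20.35 0.00
      vertex 2.43 20.35 29.02
    endloop
  endfacet
  facet normal -0.4097 0.9122 0.0000
    outer loop
      vertex 14.14 25.61 0.00
      vertex 2.43 20.35 29.02
      vertex 14.14 25.61 29.02
    endloop
  endfacet
  facet normal -0.9949 0.1013 0.0000
    outer loop
      vertex 2.43 20.35 0.00
      vertex 1.13 7.58 0.00
      vertex 1.13 7.58 29.02
    endloop
  endfacet
  facet normal -0.9949 0.1013 0.0000
    outer loop
      vertex 2.43 20.35 0.00
      vertex 1.13 7.58 29.02
      vertex 2.43 20.35 29.02
    endloop
  endfacet
  facet normal -0.5851 -0.8110 0.0000
    outer loop
      vertex 1.13 7.58 0.00
      vertex 11.54 0.07 0.00
      vertex 11.54 0.07 29.02
    endloop
  endfacet
  facet normal -0.5851 -0.8110 0.0000
    outer loop
      vertex 1.13 7.58 0.00
      vertex 11.54 0.07 29.02
      vertex 1.13 7.58 29.02
    endloop
  endfacet
  facet normal 0.4097 -0.9122 0.0000
    outer loop
      vertex 11.54 0.07 0.00
      vertex 23.25 5.33 0.00
      vertex 23.25 5.33 29.02
    endloop
  endfacet
  facet normal 0.4097 -0.9122 0.0000
    outer loop
      vertex 11.54 0.07 0.00
      vertex 23.25 5.33 29.02
      vertex 11.54 0.07 29.02
    endloop
  endfacet
  facet normal 0.9949 -0.1013 0.0000
    outer loop
      vertex 23.25 5.33 0.00
      vertex 24.55 18.10 0.00
      vertex 24.55 18.10 29.02
    endloop
  endfacet
  facet normal 0.9949 -0.1013 0.0000
    outer loop
      vertex 23.25 5.33 0.00
      vertex 24.55 18.10 29.02
      vertex 23.25 5.33 29.02
    endloop
  endfacet
endsolid part

The G0 Z moves step by Δz≈4.84 mm. Every layer's G1 loop is the same polygon, so the solid is a straight extrusion of it from z=0 to z≈29. Closing with flat bottom and top caps and triangulating gives 20 facets — a regular 6-sided prism (a cylinder approximated with 6 flat sides), circumscribed radius ≈ 12.8 mm, height ≈ 29 mm.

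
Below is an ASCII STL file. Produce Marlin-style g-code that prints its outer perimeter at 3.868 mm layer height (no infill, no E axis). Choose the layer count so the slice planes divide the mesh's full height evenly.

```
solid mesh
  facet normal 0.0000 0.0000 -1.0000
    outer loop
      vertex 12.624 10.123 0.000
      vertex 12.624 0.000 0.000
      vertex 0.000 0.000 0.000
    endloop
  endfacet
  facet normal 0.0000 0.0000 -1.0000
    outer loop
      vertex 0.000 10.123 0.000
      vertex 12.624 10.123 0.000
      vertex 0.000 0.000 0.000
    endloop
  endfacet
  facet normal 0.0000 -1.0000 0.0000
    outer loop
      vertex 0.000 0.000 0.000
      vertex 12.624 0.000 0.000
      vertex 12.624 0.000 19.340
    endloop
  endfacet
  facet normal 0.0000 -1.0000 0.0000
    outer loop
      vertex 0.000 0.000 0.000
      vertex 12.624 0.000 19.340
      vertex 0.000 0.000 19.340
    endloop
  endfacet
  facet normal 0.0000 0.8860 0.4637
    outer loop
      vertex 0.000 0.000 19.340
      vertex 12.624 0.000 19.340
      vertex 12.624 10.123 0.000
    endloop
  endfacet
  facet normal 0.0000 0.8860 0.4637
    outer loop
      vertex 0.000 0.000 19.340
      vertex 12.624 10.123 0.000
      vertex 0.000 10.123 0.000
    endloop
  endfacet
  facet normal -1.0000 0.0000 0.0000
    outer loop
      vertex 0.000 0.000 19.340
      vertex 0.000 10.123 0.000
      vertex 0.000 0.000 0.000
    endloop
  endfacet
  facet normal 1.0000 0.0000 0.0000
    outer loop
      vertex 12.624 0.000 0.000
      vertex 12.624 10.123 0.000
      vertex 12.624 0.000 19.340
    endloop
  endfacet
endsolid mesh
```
; perimeter-only toolpath
G21 ; units = mm
G90 ; absolute positioning
G28 ; home
; layer 1
G0 Z3.868
G0 X0.000 Y0.000
G1 X12.624 Y0.000
G1 X12.624 Y8.098
G1 X0.000 Y8.098
G1 X0.000 Y0.000
; layer 2
G0 Z7.736
G0 X0.000 Y0.000
G1 X12.624 Y0.000
G1 X12.624 Y6.074
G1 X0.000 Y6.074
G1 X0.000 Y0.000
; layer 3
G0 Z11.604
G0 X0.000 Y0.000
G1 X12.624 Y0.000
G1 X12.624 Y4.049
G1 X0.000 Y4.049
G1 X0.000 Y0.000
; layer 4
G0 Z15.472
G0 X0.000 Y0.000
G1 X12.624 Y0.000
G1 X12.624 Y2.025
G1 X0.000 Y2.025
G1 X0.000 Y0.000
M2 ; end

The solid is a wedge (ramp): 12.6 × 10.1 mm base, rising to 19.3 mm along the y=0 edge and sloping linearly to z=0 at y=10.1. Slicing at Δz = 3.868 mm — 5 equal slices spanning the solid's height, so layer i sits at z = i·h/5 — gives 4 non-empty perimeters. Each is a 4-segment closed polygon; G0 lifts to the layer z and rapids to the start vertex, then G1 traces the edges. The cross-section shrinks linearly with z (the slice at the apex is degenerate and omitted).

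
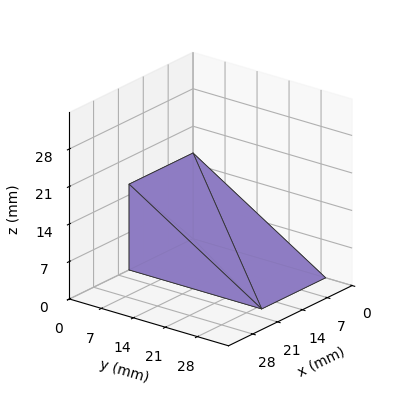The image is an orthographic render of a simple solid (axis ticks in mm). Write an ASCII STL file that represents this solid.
Reading the render: the shape is a wedge (ramp): 18 × 29 mm base, rising to 16 mm along the y=0 edge and sloping linearly to z=0 at y=29 (dimensions read to the nearest mm from the axis ticks). For the STL, each face is triangulated and given an outward normal.

solid part
  facet normal 0.0000 0.0000 -1.0000
    outer loop
      vertex 18.00 29.00 0.00
      vertex 18.00 0.00 0.00
      vertex 0.00 0.00 0.00
    endloop
  endfacet
  facet normal 0.0000 0.0000 -1.0000
    outer loop
      vertex 0.00 29.00 0.00
      vertex 18.00 29.00 0.00
      vertex 0.00 0.00 0.00
    endloop
  endfacet
  facet normal 0.0000 -1.0000 0.0000
    outer loop
      vertex 0.00 0.00 0.00
      vertex 18.00 0.00 0.00
      vertex 18.00 0.00 16.00
    endloop
  endfacet
  facet normal 0.0000 -1.0000 0.0000
    outer loop
      vertex 0.00 0.00 0.00
      vertex 18.00 0.00 16.00
      vertex 0.00 0.00 16.00
    endloop
  endfacet
  facet normal 0.0000 0.4831 0.8756
    outer loop
      vertex 0.00 0.00 16.00
      vertex 18.00 0.00 16.00
      vertex 18.00 29.00 0.00
    endloop
  endfacet
  facet normal 0.0000 0.4831 0.8756
    outer loop
      vertex 0.00 0.00 16.00
      vertex 18.00 29.00 0.00
      vertex 0.00 29.00 0.00
    endloop
  endfacet
  facet normal -1.0000 0.0000 0.0000
    outer loop
      vertex 0.00 0.00 16.00
      vertex 0.00 29.00 0.00
      vertex 0.00 0.00 0.00
    endloop
  endfacet
  facet normal 1.0000 0.0000 0.0000
    outer loop
      vertex 18.00 0.00 0.00
      vertex 18.00 29.00 0.00
      vertex 18.00 0.00 16.00
    endloop
  endfacet
endsolid part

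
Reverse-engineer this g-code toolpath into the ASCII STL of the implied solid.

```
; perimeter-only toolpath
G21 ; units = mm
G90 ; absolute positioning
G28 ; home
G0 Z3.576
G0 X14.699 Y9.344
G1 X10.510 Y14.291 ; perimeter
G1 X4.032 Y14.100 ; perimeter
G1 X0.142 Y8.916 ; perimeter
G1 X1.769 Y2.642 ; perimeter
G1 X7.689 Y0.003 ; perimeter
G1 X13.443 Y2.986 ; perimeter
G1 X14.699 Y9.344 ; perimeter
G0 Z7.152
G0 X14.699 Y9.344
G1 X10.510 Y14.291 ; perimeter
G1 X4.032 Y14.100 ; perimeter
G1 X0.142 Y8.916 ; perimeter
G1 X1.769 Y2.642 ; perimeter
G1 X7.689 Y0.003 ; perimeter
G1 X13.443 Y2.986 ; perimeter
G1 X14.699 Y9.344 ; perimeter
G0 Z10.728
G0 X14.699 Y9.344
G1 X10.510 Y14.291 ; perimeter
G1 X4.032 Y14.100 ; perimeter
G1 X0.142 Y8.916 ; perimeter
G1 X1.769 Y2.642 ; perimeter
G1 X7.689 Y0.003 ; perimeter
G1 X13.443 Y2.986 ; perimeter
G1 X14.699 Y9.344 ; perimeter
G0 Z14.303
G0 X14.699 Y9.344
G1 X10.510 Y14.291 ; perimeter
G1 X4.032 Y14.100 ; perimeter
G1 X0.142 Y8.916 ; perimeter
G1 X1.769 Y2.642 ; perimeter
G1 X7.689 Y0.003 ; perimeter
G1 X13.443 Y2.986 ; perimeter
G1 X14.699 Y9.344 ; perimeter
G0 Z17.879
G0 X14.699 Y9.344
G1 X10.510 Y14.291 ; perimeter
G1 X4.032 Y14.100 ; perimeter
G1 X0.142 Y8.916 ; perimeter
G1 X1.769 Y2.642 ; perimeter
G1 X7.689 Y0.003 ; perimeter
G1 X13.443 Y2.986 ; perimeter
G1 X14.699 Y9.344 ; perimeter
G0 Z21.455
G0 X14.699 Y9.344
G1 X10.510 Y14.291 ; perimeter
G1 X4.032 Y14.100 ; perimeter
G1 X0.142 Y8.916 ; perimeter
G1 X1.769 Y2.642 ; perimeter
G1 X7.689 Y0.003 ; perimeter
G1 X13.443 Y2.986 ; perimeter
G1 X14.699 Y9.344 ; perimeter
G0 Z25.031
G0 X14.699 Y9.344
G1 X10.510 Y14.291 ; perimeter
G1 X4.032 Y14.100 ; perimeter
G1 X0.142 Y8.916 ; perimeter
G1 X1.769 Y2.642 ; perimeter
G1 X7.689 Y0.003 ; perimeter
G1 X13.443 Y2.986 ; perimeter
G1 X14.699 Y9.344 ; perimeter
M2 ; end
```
solid part
  facet normal 0.0000 0.0000 -1.0000
    outer loop
      vertex 4.032 14.100 0.000
      vertex 10.510 14.291 0.000
      vertex 14.699 9.344 0.000
    endloop
  endfacet
  facet normal 0.0000 0.0000 -1.0000
    outer loop
      vertex 0.142 8.916 0.000
      vertex 4.032 14.100 0.000
      vertex 14.699 9.344 0.000
    endloop
  endfacet
  facet normal 0.0000 0.0000 -1.0000
    outer loop
      vertex 1.769 2.642 0.000
      vertex 0.142 8.916 0.000
      vertex 14.699 9.344 0.000
    endloop
  endfacet
  facet normal 0.0000 0.0000 -1.0000
    outer loop
      vertex 7.689 0.003 0.000
      vertex 1.769 2.642 0.000
      vertex 14.699 9.344 0.000
    endloop
  endfacet
  facet normal 0.0000 0.0000 -1.0000
    outer loop
      vertex 13.443 2.986 0.000
      vertex 7.689 0.003 0.000
      vertex 14.699 9.344 0.000
    endloop
  endfacet
  facet normal 0.0000 0.0000 1.0000
    outer loop
      vertex 14.699 9.344 25.031
      vertex 10.510 14.291 25.031
      vertex 4.032 14.100 25.031
    endloop
  endfacet
  facet normal 0.0000 0.0000 1.0000
    outer loop
      vertex 14.699 9.344 25.031
      vertex 4.032 14.100 25.031
      vertex 0.142 8.916 25.031
    endloop
  endfacet
  facet normal 0.0000 0.0000 1.0000
    outer loop
      vertex 14.699 9.344 25.031
      vertex 0.142 8.916 25.031
      vertex 1.769 2.642 25.031
    endloop
  endfacet
  facet normal 0.0000 0.0000 1.0000
    outer loop
      vertex 14.699 9.344 25.031
      vertex 1.769 2.642 25.031
      vertex 7.689 0.003 25.031
    endloop
  endfacet
  facet normal 0.0000 0.0000 1.0000
    outer loop
      vertex 14.699 9.344 25.031
      vertex 7.689 0.003 25.031
      vertex 13.443 2.986 25.031
    endloop
  endfacet
  facet normal 0.7632 0.6462 0.0000
    outer loop
      vertex 14.699 9.344 0.000
      vertex 10.510 14.291 0.000
      vertex 10.510 14.291 25.031
    endloop
  endfacet
  facet normal 0.7632 0.6462 0.0000
    outer loop
      vertex 14.699 9.344 0.000
      vertex 10.510 14.291 25.031
      vertex 14.699 9.344 25.031
    endloop
  endfacet
  facet normal -0.0295 0.9996 0.0000
    outer loop
      vertex 10.510 14.291 0.000
      vertex 4.032 14.100 0.000
      vertex 4.032 14.100 25.031
    endloop
  endfacet
  facet normal -0.0295 0.9996 0.0000
    outer loop
      vertex 10.510 14.291 0.000
      vertex 4.032 14.100 25.031
      vertex 10.510 14.291 25.031
    endloop
  endfacet
  facet normal -0.7999 0.6002 0.0000
    outer loop
      vertex 4.032 14.100 0.000
      vertex 0.142 8.916 0.000
      vertex 0.142 8.916 25.031
    endloop
  endfacet
  facet normal -0.7999 0.6002 0.0000
    outer loop
      vertex 4.032 14.100 0.000
      vertex 0.142 8.916 25.031
      vertex 4.032 14.100 25.031
    endloop
  endfacet
  facet normal -0.9680 -0.2510 0.0000
    outer loop
      vertex 0.142 8.916 0.000
      vertex 1.769 2.642 0.000
      vertex 1.769 2.642 25.031
    endloop
  endfacet
  facet normal -0.9680 -0.2510 0.0000
    outer loop
      vertex 0.142 8.916 0.000
      vertex 1.769 2.642 25.031
      vertex 0.142 8.916 25.031
    endloop
  endfacet
  facet normal -0.4072 -0.9134 0.0000
    outer loop
      vertex 1.769 2.642 0.000
      vertex 7.689 0.003 0.000
      vertex 7.689 0.003 25.031
    endloop
  endfacet
  facet normal -0.4072 -0.9134 0.0000
    outer loop
      vertex 1.769 2.642 0.000
      vertex 7.689 0.003 25.031
      vertex 1.769 2.642 25.031
    endloop
  endfacet
  facet normal 0.4602 -0.8878 0.0000
    outer loop
      vertex 7.689 0.003 0.000
      vertex 13.443 2.986 0.000
      vertex 13.443 2.986 25.031
    endloop
  endfacet
  facet normal 0.4602 -0.8878 0.0000
    outer loop
      vertex 7.689 0.003 0.000
      vertex 13.443 2.986 25.031
      vertex 7.689 0.003 25.031
    endloop
  endfacet
  facet normal 0.9810 -0.1938 0.0000
    outer loop
      vertex 13.443 2.986 0.000
      vertex 14.699 9.344 0.000
      vertex 14.699 9.344 25.031
    endloop
  endfacet
  facet normal 0.9810 -0.1938 0.0000
    outer loop
      vertex 13.443 2.986 0.000
      vertex 14.699 9.344 25.031
      vertex 13.443 2.986 25.031
    endloop
  endfacet
endsolid part

The G0 Z moves step by Δz≈3.576 mm. Every layer's G1 loop is the same polygon, so the solid is a straight extrusion of it from z=0 to z≈25. Closing with flat bottom and top caps and triangulating gives 24 facets — a regular 7-sided prism (a cylinder approximated with 7 flat sides), circumscribed radius ≈ 7.47 mm, height ≈ 25 mm.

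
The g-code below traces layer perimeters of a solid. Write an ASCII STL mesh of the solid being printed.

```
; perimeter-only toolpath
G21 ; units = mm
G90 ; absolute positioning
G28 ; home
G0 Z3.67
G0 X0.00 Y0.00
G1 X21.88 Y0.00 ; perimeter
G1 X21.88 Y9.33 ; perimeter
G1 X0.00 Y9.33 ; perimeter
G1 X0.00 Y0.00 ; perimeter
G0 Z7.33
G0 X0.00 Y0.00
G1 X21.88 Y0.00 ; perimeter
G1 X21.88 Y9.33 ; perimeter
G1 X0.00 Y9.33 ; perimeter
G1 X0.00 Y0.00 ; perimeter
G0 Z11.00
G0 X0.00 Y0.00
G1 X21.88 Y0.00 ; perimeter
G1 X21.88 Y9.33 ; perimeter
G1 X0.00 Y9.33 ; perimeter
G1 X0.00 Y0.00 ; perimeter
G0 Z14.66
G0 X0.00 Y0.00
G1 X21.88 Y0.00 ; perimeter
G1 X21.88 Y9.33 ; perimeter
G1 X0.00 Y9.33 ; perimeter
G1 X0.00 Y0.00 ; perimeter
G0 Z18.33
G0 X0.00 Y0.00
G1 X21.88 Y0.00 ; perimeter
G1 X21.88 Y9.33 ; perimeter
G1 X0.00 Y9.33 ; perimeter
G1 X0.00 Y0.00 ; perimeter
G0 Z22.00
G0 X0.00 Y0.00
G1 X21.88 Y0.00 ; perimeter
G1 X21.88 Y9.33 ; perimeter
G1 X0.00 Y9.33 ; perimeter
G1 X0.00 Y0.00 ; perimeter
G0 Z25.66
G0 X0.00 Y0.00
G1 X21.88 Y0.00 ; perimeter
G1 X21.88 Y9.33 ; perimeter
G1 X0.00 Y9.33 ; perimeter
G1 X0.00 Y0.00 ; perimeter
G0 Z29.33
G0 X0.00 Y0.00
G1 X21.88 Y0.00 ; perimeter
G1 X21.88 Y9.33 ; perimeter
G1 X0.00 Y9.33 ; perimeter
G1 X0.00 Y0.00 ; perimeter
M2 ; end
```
solid part
  facet normal 0.0000 0.0000 -1.0000
    outer loop
      vertex 21.88 9.33 0.00
      vertex 21.88 0.00 0.00
      vertex 0.00 0.00 0.00
    endloop
  endfacet
  facet normal 0.0000 0.0000 -1.0000
    outer loop
      vertex 0.00 9.33 0.00
      vertex 21.88 9.33 0.00
      vertex 0.00 0.00 0.00
    endloop
  endfacet
  facet normal 0.0000 0.0000 1.0000
    outer loop
      vertex 0.00 0.00 29.33
      vertex 21.88 0.00 29.33
      vertex 21.88 9.33 29.33
    endloop
  endfacet
  facet normal 0.0000 0.0000 1.0000
    outer loop
      vertex 0.00 0.00 29.33
      vertex 21.88 9.33 29.33
      vertex 0.00 9.33 29.33
    endloop
  endfacet
  facet normal 0.0000 -1.0000 0.0000
    outer loop
      vertex 0.00 0.00 0.00
      vertex 21.88 0.00 0.00
      vertex 21.88 0.00 29.33
    endloop
  endfacet
  facet normal 0.0000 -1.0000 0.0000
    outer loop
      vertex 0.00 0.00 0.00
      vertex 21.88 0.00 29.33
      vertex 0.00 0.00 29.33
    endloop
  endfacet
  facet normal 0.0000 1.0000 0.0000
    outer loop
      vertex 21.88 9.33 29.33
      vertex 21.88 9.33 0.00
      vertex 0.00 9.33 0.00
    endloop
  endfacet
  facet normal 0.0000 1.0000 0.0000
    outer loop
      vertex 0.00 9.33 29.33
      vertex 21.88 9.33 29.33
      vertex 0.00 9.33 0.00
    endloop
  endfacet
  facet normal -1.0000 0.0000 0.0000
    outer loop
      vertex 0.00 9.33 29.33
      vertex 0.00 9.33 0.00
      vertex 0.00 0.00 0.00
    endloop
  endfacet
  facet normal -1.0000 0.0000 0.0000
    outer loop
      vertex 0.00 0.00 29.33
      vertex 0.00 9.33 29.33
      vertex 0.00 0.00 0.00
    endloop
  endfacet
  facet normal 1.0000 0.0000 0.0000
    outer loop
      vertex 21.88 0.00 0.00
      vertex 21.88 9.33 0.00
      vertex 21.88 9.33 29.33
    endloop
  endfacet
  facet normal 1.0000 0.0000 0.0000
    outer loop
      vertex 21.88 0.00 0.00
      vertex 21.88 9.33 29.33
      vertex 21.88 0.00 29.33
    endloop
  endfacet
endsolid part

The G0 Z moves step by Δz≈3.67 mm. Every layer's G1 loop is the same polygon, so the solid is a straight extrusion of it from z=0 to z≈29.3. Closing with flat bottom and top caps and triangulating gives 12 facets — a rectangular box, roughly 21.9 × 9.33 mm footprint and 29.3 mm tall.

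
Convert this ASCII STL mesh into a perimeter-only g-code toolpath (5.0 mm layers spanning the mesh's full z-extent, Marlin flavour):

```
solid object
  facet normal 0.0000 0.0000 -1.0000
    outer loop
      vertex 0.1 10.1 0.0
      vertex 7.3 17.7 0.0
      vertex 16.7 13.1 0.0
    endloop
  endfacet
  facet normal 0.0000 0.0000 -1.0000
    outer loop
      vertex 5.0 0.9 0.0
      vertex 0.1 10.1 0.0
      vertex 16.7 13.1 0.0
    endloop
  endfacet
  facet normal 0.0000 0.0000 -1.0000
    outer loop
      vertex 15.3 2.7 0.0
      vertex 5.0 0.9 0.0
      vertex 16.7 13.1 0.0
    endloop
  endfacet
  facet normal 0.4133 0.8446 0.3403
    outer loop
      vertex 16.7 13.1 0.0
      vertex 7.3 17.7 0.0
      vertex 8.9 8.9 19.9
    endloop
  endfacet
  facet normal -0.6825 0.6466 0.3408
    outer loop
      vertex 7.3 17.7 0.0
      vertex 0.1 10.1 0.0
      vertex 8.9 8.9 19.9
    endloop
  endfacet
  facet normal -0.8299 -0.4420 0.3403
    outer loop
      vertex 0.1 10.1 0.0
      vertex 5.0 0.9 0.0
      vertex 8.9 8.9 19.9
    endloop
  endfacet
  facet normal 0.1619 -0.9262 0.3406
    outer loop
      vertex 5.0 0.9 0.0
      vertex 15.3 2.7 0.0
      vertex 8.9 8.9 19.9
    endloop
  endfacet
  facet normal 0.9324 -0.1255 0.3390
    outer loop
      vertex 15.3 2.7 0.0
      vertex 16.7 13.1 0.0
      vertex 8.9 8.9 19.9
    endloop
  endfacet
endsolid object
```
; perimeter-only toolpath
G21 ; units = mm
G90 ; absolute positioning
G28 ; home
; layer 1
G0 Z5.0
G0 X14.7 Y12.0
G1 X7.7 Y15.5
G1 X2.3 Y9.8
G1 X6.0 Y2.9
G1 X13.7 Y4.2
G1 X14.7 Y12.0
; layer 2
G0 Z9.9
G0 X12.8 Y11.0
G1 X8.1 Y13.3
G1 X4.5 Y9.5
G1 X7.0 Y4.9
G1 X12.1 Y5.8
G1 X12.8 Y11.0
; layer 3
G0 Z14.9
G0 X10.9 Y10.0
G1 X8.5 Y11.1
G1 X6.7 Y9.2
G1 X7.9 Y6.9
G1 X10.5 Y7.4
G1 X10.9 Y10.0
M2 ; end

The solid is a regular 5-sided pyramid, base circumscribed radius ≈ 8.9 mm, apex at z ≈ 19.9 mm. Slicing at Δz = 5.0 mm — 4 equal slices spanning the solid's height, so layer i sits at z = i·h/4 — gives 3 non-empty perimeters. Each is a 5-segment closed polygon; G0 lifts to the layer z and rapids to the start vertex, then G1 traces the edges. The cross-section shrinks linearly with z (the slice at the apex is degenerate and omitted).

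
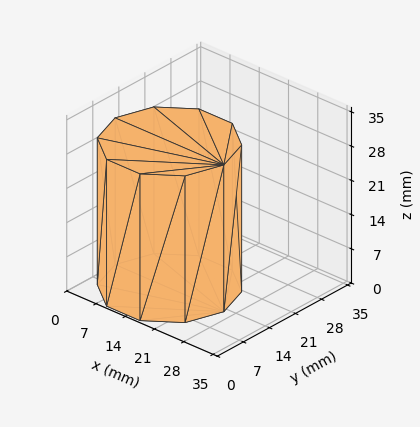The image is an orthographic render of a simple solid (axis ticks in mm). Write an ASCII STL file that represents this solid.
Reading the render: the shape is a regular 10-sided prism (a cylinder approximated with 10 flat sides), circumscribed radius ≈ 13 mm, height ≈ 30 mm (dimensions read to the nearest mm from the axis ticks). For the STL, each face is triangulated and given an outward normal.

solid part
  facet normal 0.0000 0.0000 -1.0000
    outer loop
      vertex 17.0 25.4 0.0
      vertex 23.5 20.6 0.0
      vertex 26.0 13.0 0.0
    endloop
  endfacet
  facet normal 0.0000 0.0000 -1.0000
    outer loop
      vertex 9.0 25.4 0.0
      vertex 17.0 25.4 0.0
      vertex 26.0 13.0 0.0
    endloop
  endfacet
  facet normal 0.0000 0.0000 -1.0000
    outer loop
      vertex 2.5 20.6 0.0
      vertex 9.0 25.4 0.0
      vertex 26.0 13.0 0.0
    endloop
  endfacet
  facet normal 0.0000 0.0000 -1.0000
    outer loop
      vertex 0.0 13.0 0.0
      vertex 2.5 20.6 0.0
      vertex 26.0 13.0 0.0
    endloop
  endfacet
  facet normal 0.0000 0.0000 -1.0000
    outer loop
      vertex 2.5 5.4 0.0
      vertex 0.0 13.0 0.0
      vertex 26.0 13.0 0.0
    endloop
  endfacet
  facet normal 0.0000 0.0000 -1.0000
    outer loop
      vertex 9.0 0.6 0.0
      vertex 2.5 5.4 0.0
      vertex 26.0 13.0 0.0
    endloop
  endfacet
  facet normal 0.0000 0.0000 -1.0000
    outer loop
      vertex 17.0 0.6 0.0
      vertex 9.0 0.6 0.0
      vertex 26.0 13.0 0.0
    endloop
  endfacet
  facet normal 0.0000 0.0000 -1.0000
    outer loop
      vertex 23.5 5.4 0.0
      vertex 17.0 0.6 0.0
      vertex 26.0 13.0 0.0
    endloop
  endfacet
  facet normal 0.0000 0.0000 1.0000
    outer loop
      vertex 26.0 13.0 30.0
      vertex 23.5 20.6 30.0
      vertex 17.0 25.4 30.0
    endloop
  endfacet
  facet normal 0.0000 0.0000 1.0000
    outer loop
      vertex 26.0 13.0 30.0
      vertex 17.0 25.4 30.0
      vertex 9.0 25.4 30.0
    endloop
  endfacet
  facet normal 0.0000 0.0000 1.0000
    outer loop
      vertex 26.0 13.0 30.0
      vertex 9.0 25.4 30.0
      vertex 2.5 20.6 30.0
    endloop
  endfacet
  facet normal 0.0000 0.0000 1.0000
    outer loop
      vertex 26.0 13.0 30.0
      vertex 2.5 20.6 30.0
      vertex 0.0 13.0 30.0
    endloop
  endfacet
  facet normal 0.0000 0.0000 1.0000
    outer loop
      vertex 26.0 13.0 30.0
      vertex 0.0 13.0 30.0
      vertex 2.5 5.4 30.0
    endloop
  endfacet
  facet normal 0.0000 0.0000 1.0000
    outer loop
      vertex 26.0 13.0 30.0
      vertex 2.5 5.4 30.0
      vertex 9.0 0.6 30.0
    endloop
  endfacet
  facet normal 0.0000 0.0000 1.0000
    outer loop
      vertex 26.0 13.0 30.0
      vertex 9.0 0.6 30.0
      vertex 17.0 0.6 30.0
    endloop
  endfacet
  facet normal 0.0000 0.0000 1.0000
    outer loop
      vertex 26.0 13.0 30.0
      vertex 17.0 0.6 30.0
      vertex 23.5 5.4 30.0
    endloop
  endfacet
  facet normal 0.9499 0.3125 0.0000
    outer loop
      vertex 26.0 13.0 0.0
      vertex 23.5 20.6 0.0
      vertex 23.5 20.6 30.0
    endloop
  endfacet
  facet normal 0.9499 0.3125 0.0000
    outer loop
      vertex 26.0 13.0 0.0
      vertex 23.5 20.6 30.0
      vertex 26.0 13.0 30.0
    endloop
  endfacet
  facet normal 0.5940 0.8044 0.0000
    outer loop
      vertex 23.5 20.6 0.0
      vertex 17.0 25.4 0.0
      vertex 17.0 25.4 30.0
    endloop
  endfacet
  facet normal 0.5940 0.8044 0.0000
    outer loop
      vertex 23.5 20.6 0.0
      vertex 17.0 25.4 30.0
      vertex 23.5 20.6 30.0
    endloop
  endfacet
  facet normal 0.0000 1.0000 0.0000
    outer loop
      vertex 17.0 25.4 0.0
      vertex 9.0 25.4 0.0
      vertex 9.0 25.4 30.0
    endloop
  endfacet
  facet normal 0.0000 1.0000 0.0000
    outer loop
      vertex 17.0 25.4 0.0
      vertex 9.0 25.4 30.0
      vertex 17.0 25.4 30.0
    endloop
  endfacet
  facet normal -0.5940 0.8044 0.0000
    outer loop
      vertex 9.0 25.4 0.0
      vertex 2.5 20.6 0.0
      vertex 2.5 20.6 30.0
    endloop
  endfacet
  facet normal -0.5940 0.8044 0.0000
    outer loop
      vertex 9.0 25.4 0.0
      vertex 2.5 20.6 30.0
      vertex 9.0 25.4 30.0
    endloop
  endfacet
  facet normal -0.9499 0.3125 0.0000
    outer loop
      vertex 2.5 20.6 0.0
      vertex 0.0 13.0 0.0
      vertex 0.0 13.0 30.0
    endloop
  endfacet
  facet normal -0.9499 0.3125 0.0000
    outer loop
      vertex 2.5 20.6 0.0
      vertex 0.0 13.0 30.0
      vertex 2.5 20.6 30.0
    endloop
  endfacet
  facet normal -0.9499 -0.3125 0.0000
    outer loop
      vertex 0.0 13.0 0.0
      vertex 2.5 5.4 0.0
      vertex 2.5 5.4 30.0
    endloop
  endfacet
  facet normal -0.9499 -0.3125 0.0000
    outer loop
      vertex 0.0 13.0 0.0
      vertex 2.5 5.4 30.0
      vertex 0.0 13.0 30.0
    endloop
  endfacet
  facet normal -0.5940 -0.8044 0.0000
    outer loop
      vertex 2.5 5.4 0.0
      vertex 9.0 0.6 0.0
      vertex 9.0 0.6 30.0
    endloop
  endfacet
  facet normal -0.5940 -0.8044 0.0000
    outer loop
      vertex 2.5 5.4 0.0
      vertex 9.0 0.6 30.0
      vertex 2.5 5.4 30.0
    endloop
  endfacet
  facet normal 0.0000 -1.0000 0.0000
    outer loop
      vertex 9.0 0.6 0.0
      vertex 17.0 0.6 0.0
      vertex 17.0 0.6 30.0
    endloop
  endfacet
  facet normal 0.0000 -1.0000 0.0000
    outer loop
      vertex 9.0 0.6 0.0
      vertex 17.0 0.6 30.0
      vertex 9.0 0.6 30.0
    endloop
  endfacet
  facet normal 0.5940 -0.8044 0.0000
    outer loop
      vertex 17.0 0.6 0.0
      vertex 23.5 5.4 0.0
      vertex 23.5 5.4 30.0
    endloop
  endfacet
  facet normal 0.5940 -0.8044 0.0000
    outer loop
      vertex 17.0 0.6 0.0
      vertex 23.5 5.4 30.0
      vertex 17.0 0.6 30.0
    endloop
  endfacet
  facet normal 0.9499 -0.3125 0.0000
    outer loop
      vertex 23.5 5.4 0.0
      vertex 26.0 13.0 0.0
      vertex 26.0 13.0 30.0
    endloop
  endfacet
  facet normal 0.9499 -0.3125 0.0000
    outer loop
      vertex 23.5 5.4 0.0
      vertex 26.0 13.0 30.0
      vertex 23.5 5.4 30.0
    endloop
  endfacet
endsolid part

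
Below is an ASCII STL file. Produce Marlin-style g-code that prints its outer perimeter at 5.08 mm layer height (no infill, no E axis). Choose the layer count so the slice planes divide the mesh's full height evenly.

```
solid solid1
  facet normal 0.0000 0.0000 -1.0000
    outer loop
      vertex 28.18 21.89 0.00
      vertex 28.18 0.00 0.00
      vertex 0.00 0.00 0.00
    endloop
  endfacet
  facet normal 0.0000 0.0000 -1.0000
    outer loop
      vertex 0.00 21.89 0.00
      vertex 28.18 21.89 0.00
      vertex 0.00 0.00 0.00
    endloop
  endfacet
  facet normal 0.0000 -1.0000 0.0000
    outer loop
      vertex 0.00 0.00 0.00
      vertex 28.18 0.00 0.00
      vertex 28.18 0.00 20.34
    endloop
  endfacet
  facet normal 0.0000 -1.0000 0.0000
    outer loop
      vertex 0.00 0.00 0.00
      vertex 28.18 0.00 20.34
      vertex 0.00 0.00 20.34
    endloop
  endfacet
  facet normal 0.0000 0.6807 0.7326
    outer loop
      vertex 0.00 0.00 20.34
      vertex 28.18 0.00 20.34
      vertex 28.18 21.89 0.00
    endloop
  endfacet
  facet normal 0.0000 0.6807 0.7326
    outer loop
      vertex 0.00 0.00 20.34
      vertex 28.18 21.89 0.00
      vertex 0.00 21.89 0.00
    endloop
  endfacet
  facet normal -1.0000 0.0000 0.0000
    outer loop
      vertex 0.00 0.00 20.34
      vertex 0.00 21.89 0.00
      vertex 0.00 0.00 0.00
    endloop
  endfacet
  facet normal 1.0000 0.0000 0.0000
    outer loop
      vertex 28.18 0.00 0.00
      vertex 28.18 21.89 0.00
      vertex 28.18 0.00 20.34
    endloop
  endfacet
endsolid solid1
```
; perimeter-only toolpath
G21 ; units = mm
G90 ; absolute positioning
G28 ; home
; layer 1
G0 Z5.08
G0 X0.00 Y0.00
G1 X28.18 Y0.00
G1 X28.18 Y16.42
G1 X0.00 Y16.42
G1 X0.00 Y0.00
; layer 2
G0 Z10.17
G0 X0.00 Y0.00
G1 X28.18 Y0.00
G1 X28.18 Y10.95
G1 X0.00 Y10.95
G1 X0.00 Y0.00
; layer 3
G0 Z15.25
G0 X0.00 Y0.00
G1 X28.18 Y0.00
G1 X28.18 Y5.47
G1 X0.00 Y5.47
G1 X0.00 Y0.00
M2 ; end

The solid is a wedge (ramp): 28.2 × 21.9 mm base, rising to 20.3 mm along the y=0 edge and sloping linearly to z=0 at y=21.9. Slicing at Δz = 5.08 mm — 4 equal slices spanning the solid's height, so layer i sits at z = i·h/4 — gives 3 non-empty perimeters. Each is a 4-segment closed polygon; G0 lifts to the layer z and rapids to the start vertex, then G1 traces the edges. The cross-section shrinks linearly with z (the slice at the apex is degenerate and omitted).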